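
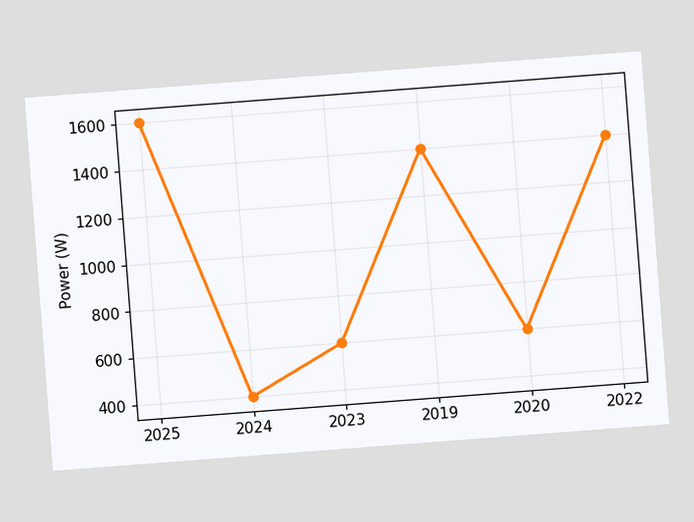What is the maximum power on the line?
The chart is tilted about 4° counter-clockwise. The highest point is at 2025, and reading across to the y-axis gives 1600W.

1600W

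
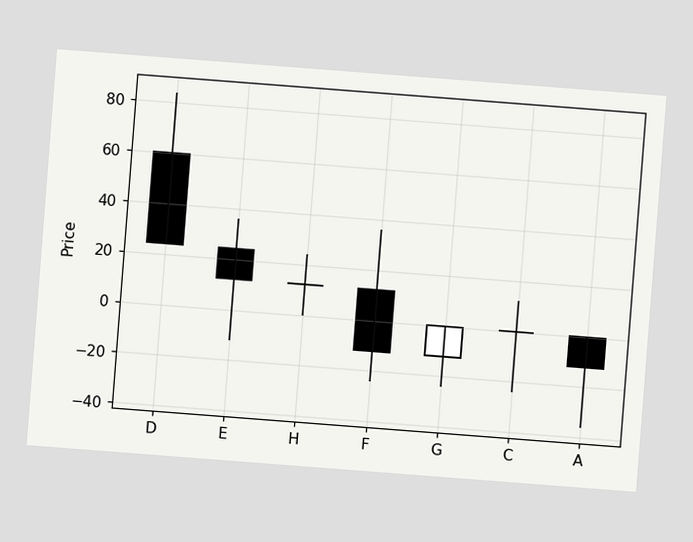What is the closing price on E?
12

The chart is tilted about 4° clockwise. The E candle closes at 12.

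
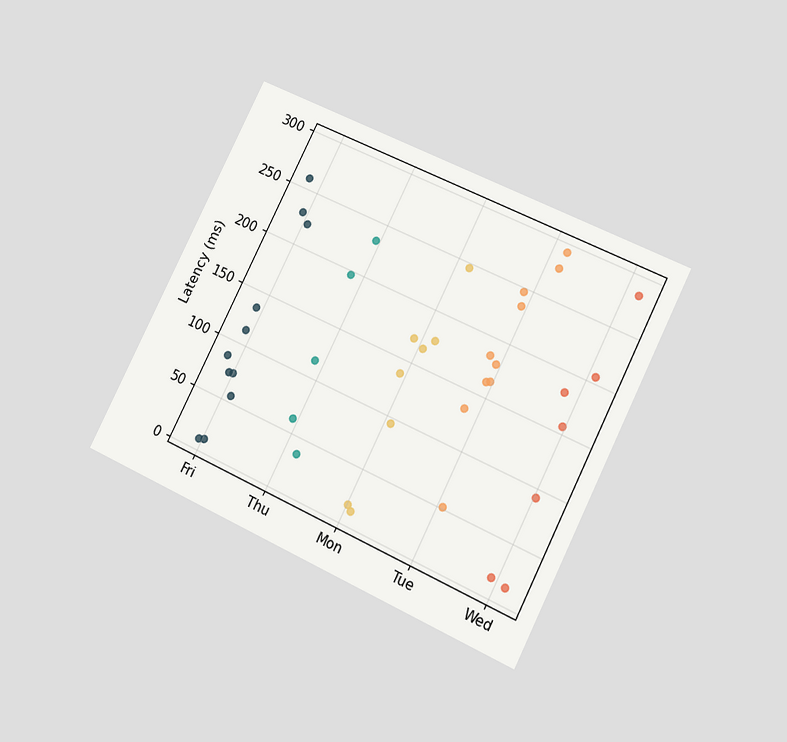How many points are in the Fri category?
The chart is tilted about 26° clockwise and viewed at a slight angle. Counting the markers in the Fri column gives 11.

11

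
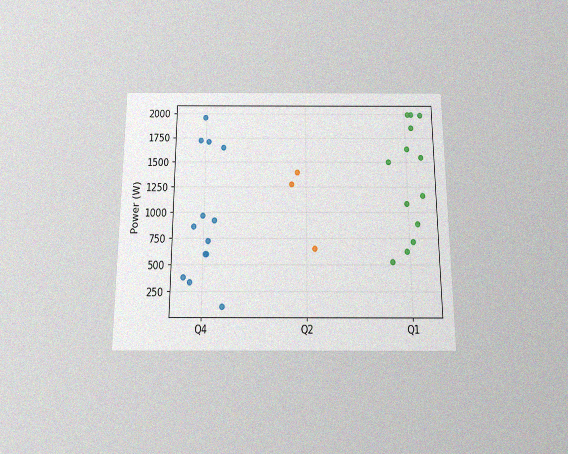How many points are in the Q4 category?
13

The chart is viewed slightly from below, with some photo noise. Counting the markers in the Q4 column gives 13.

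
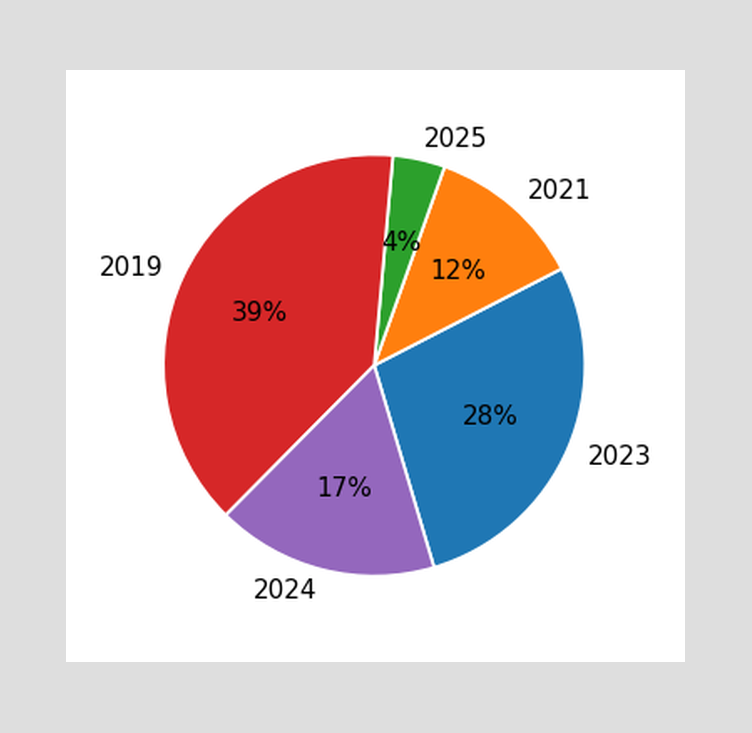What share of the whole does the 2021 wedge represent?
The 2021 slice takes up 12% of the pie.

12%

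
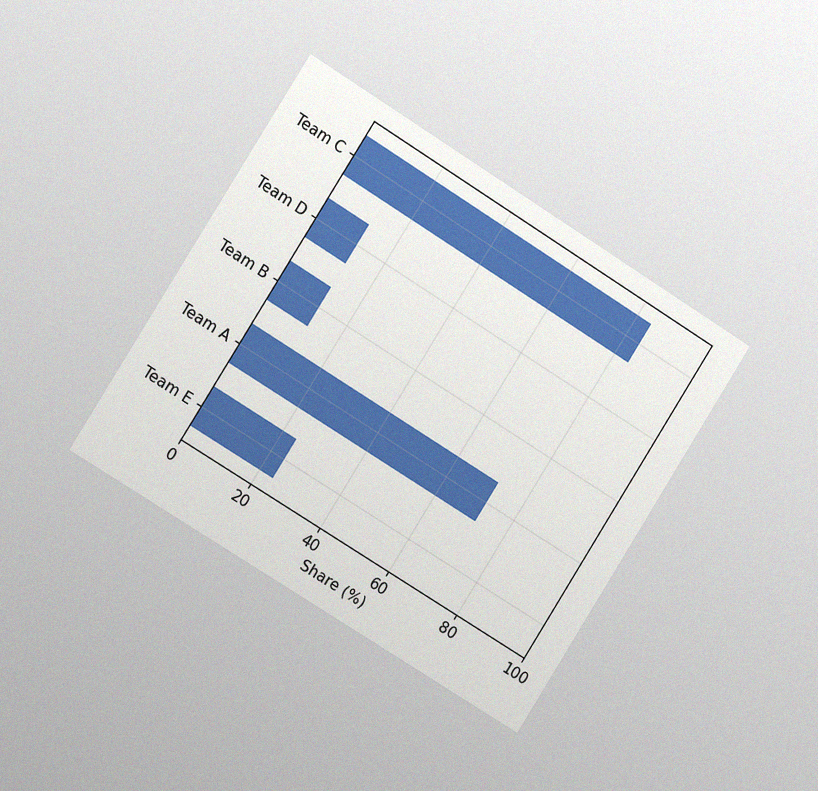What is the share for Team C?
84%

The chart is tilted about 32° clockwise and viewed at a slight angle, with some photo noise. Reading along the chart's x-axis, the Team C bar reaches 84%.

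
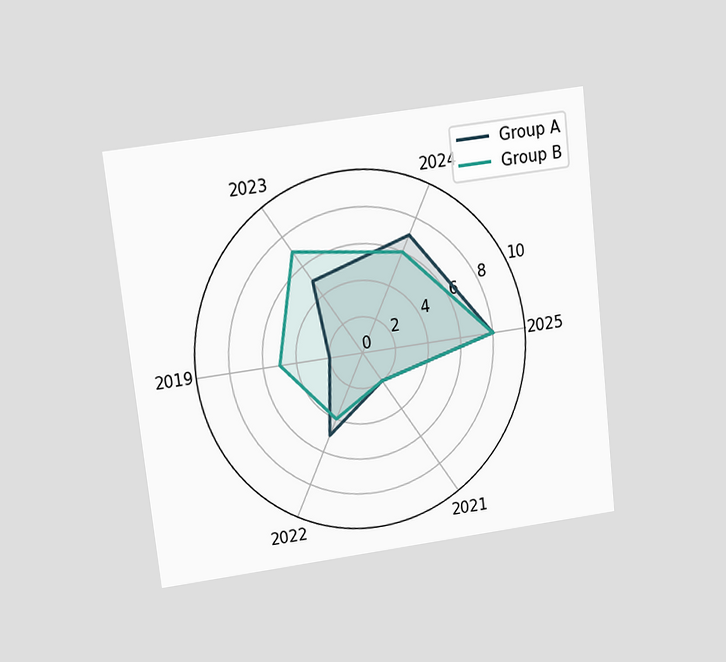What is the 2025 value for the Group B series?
The chart is tilted about 6° counter-clockwise and viewed slightly from above. On the 2025 axis, Group B reaches 8.

8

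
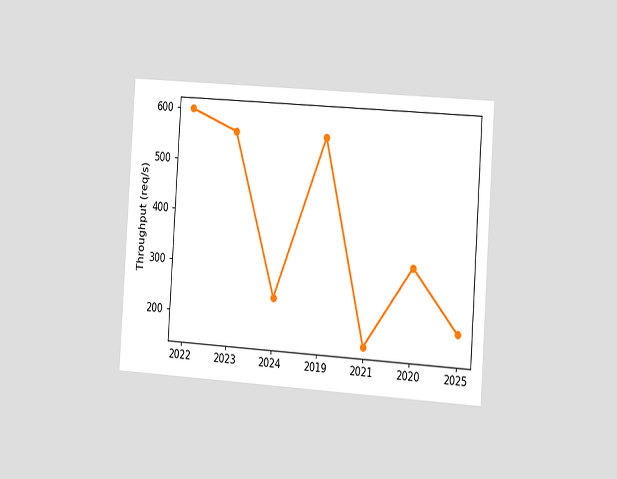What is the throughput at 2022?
The chart is tilted about 4° clockwise and viewed slightly from the right. At 2022, the line is at 600req/s.

600req/s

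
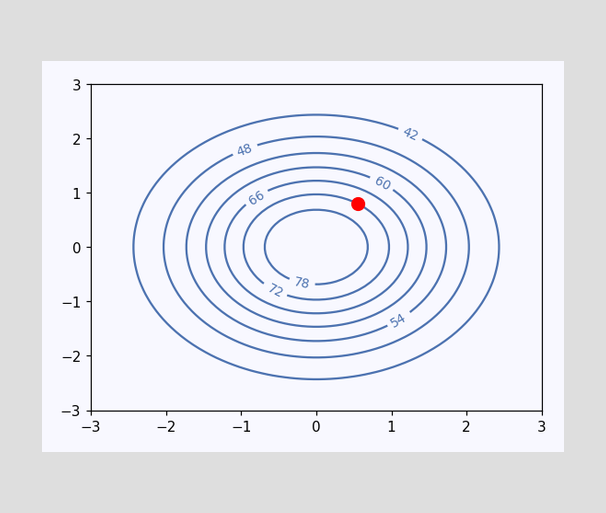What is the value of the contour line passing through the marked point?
72

The marked point sits on the contour labelled 72.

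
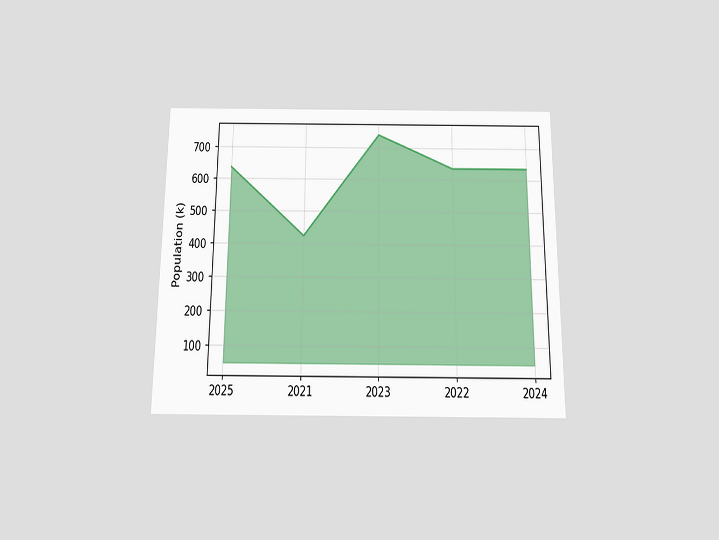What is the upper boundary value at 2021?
The chart is viewed slightly from below. At 2021 the upper boundary is at 424k.

424k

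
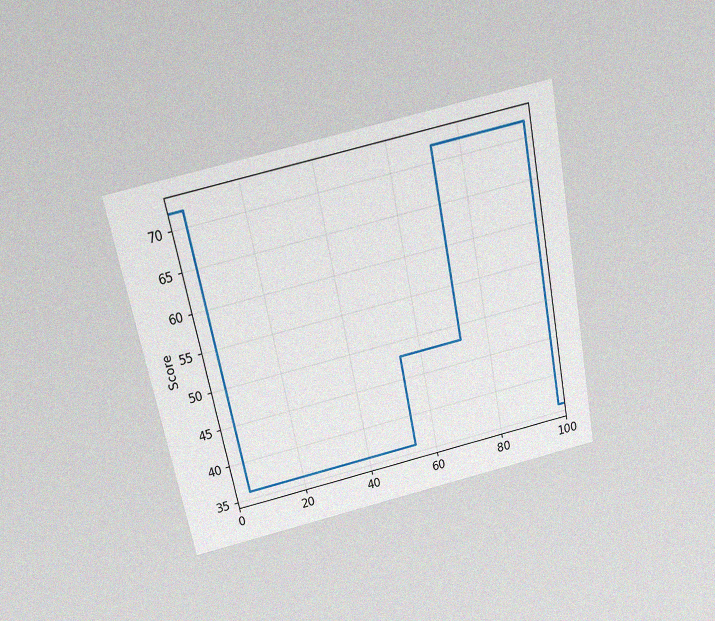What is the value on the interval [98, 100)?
The chart is tilted about 11° counter-clockwise and viewed slightly from above, with some photo noise. On [98, 100) the step sits at 36.

36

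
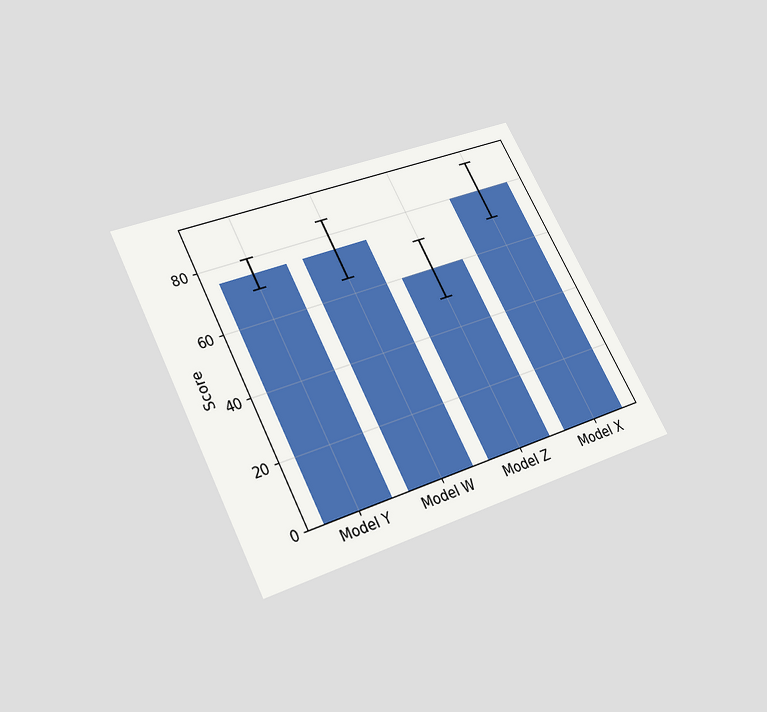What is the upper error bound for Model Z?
70

The chart is tilted about 27° counter-clockwise and viewed slightly from below. The Model Z bar's upper whisker reaches 70.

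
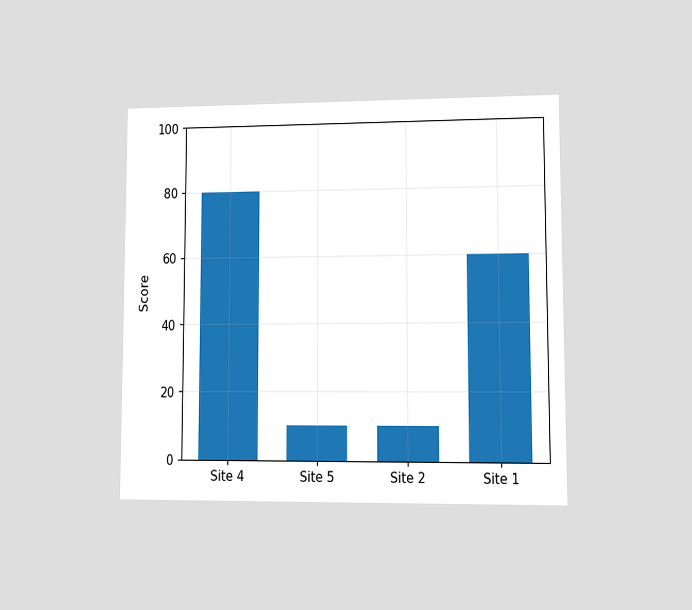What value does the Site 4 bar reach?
80

The chart is viewed at a slight angle. Reading along the chart's y-axis, the Site 4 bar reaches 80.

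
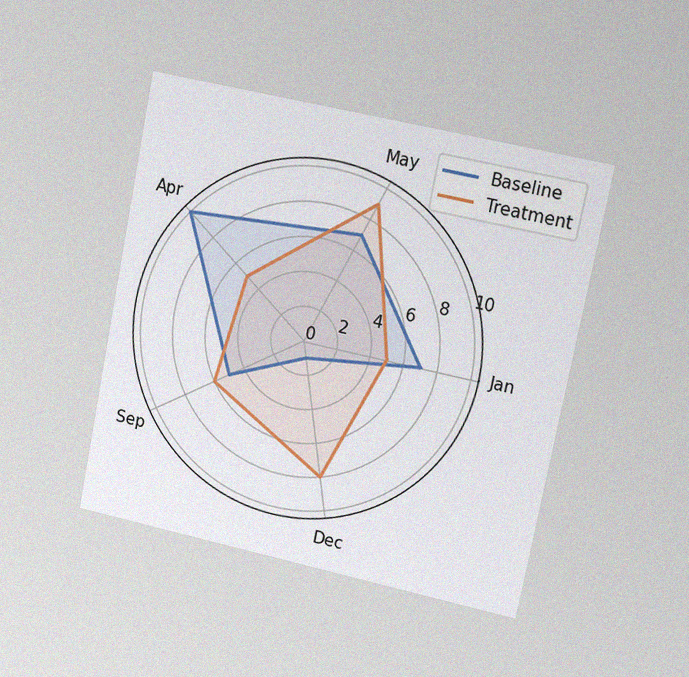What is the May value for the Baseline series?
The chart is tilted about 11° clockwise and viewed slightly from the right, with some photo noise. On the May axis, Baseline reaches 7.

7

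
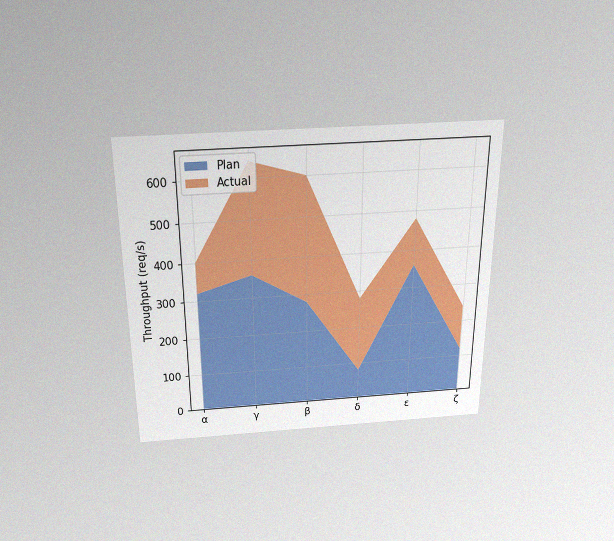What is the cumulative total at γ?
The chart is viewed slightly from above, with some photo noise. The stacked total at γ reaches 640req/s.

640req/s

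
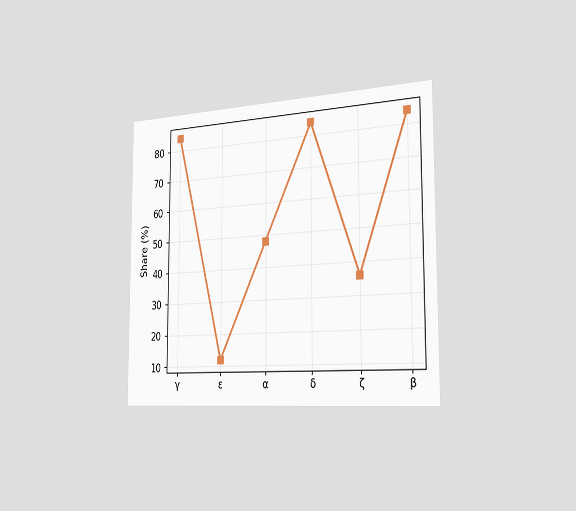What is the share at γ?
The chart is viewed slightly from the right. At γ, the line is at 84%.

84%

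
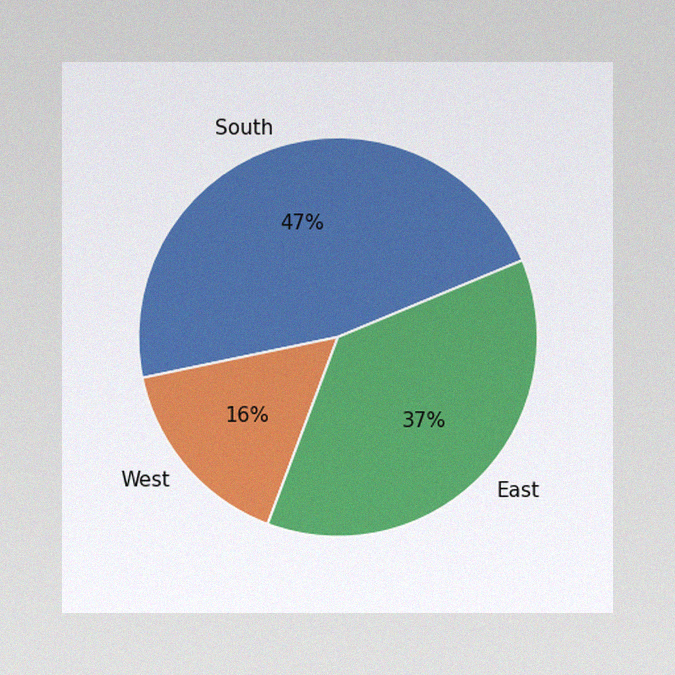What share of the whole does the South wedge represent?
The image has some photo noise and uneven lighting. The South slice takes up 47% of the pie.

47%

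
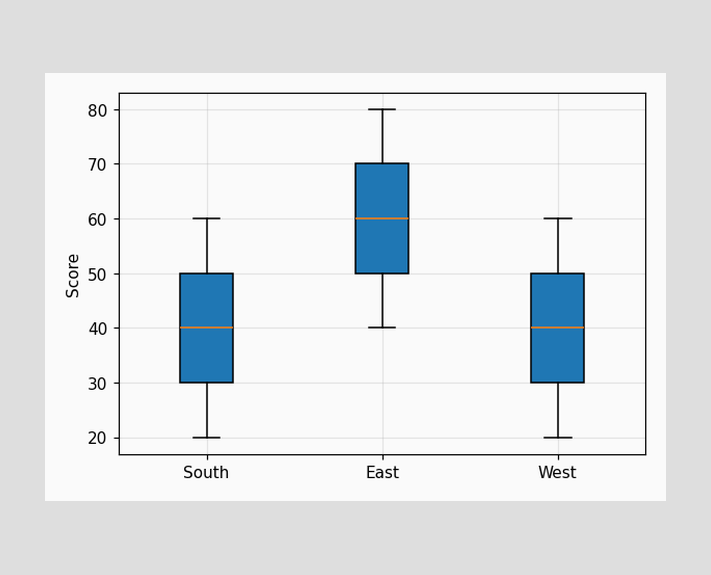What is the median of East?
The median line in the East box sits at 60.

60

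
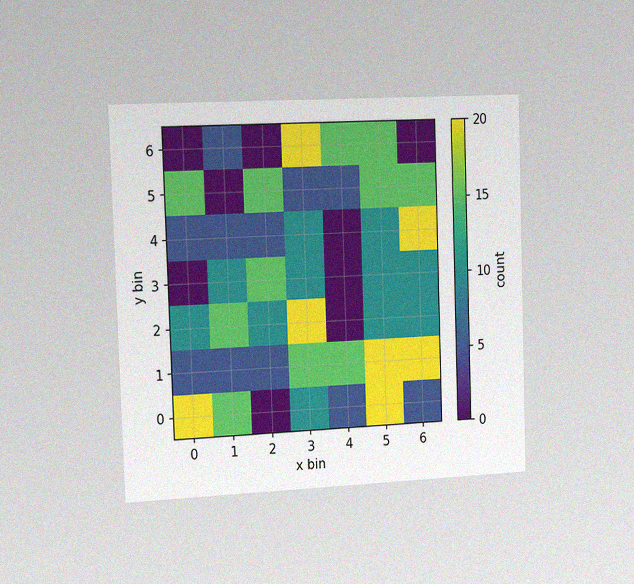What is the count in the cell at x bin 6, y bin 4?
20

The chart is viewed slightly from the left, with some photo noise. Matching the cell (6, 4) against the colorbar gives 20.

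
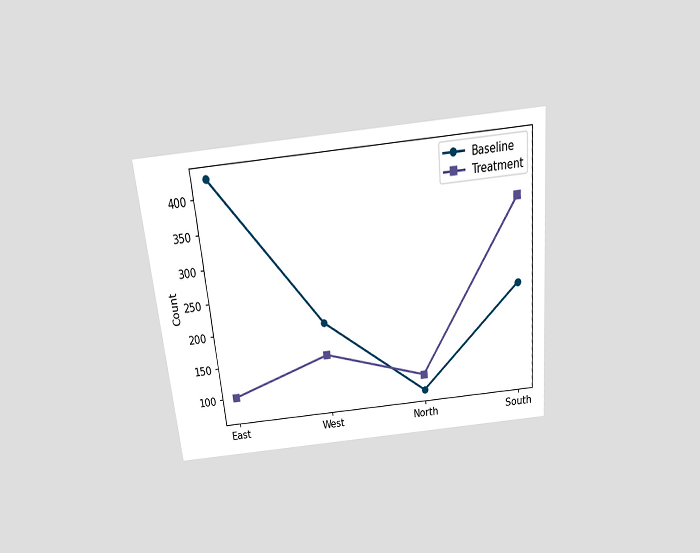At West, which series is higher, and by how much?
The chart is tilted about 6° counter-clockwise and viewed slightly from above. At West, Baseline sits above the other line by 50.

Baseline, by 50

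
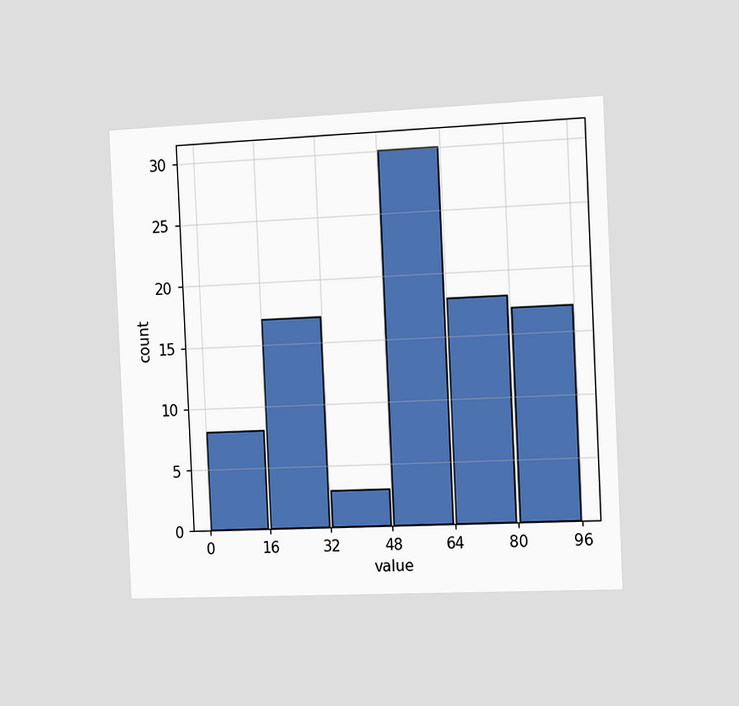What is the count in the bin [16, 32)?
17

The chart is tilted about 3° counter-clockwise and viewed slightly from the right. The [16, 32) bin has height 17.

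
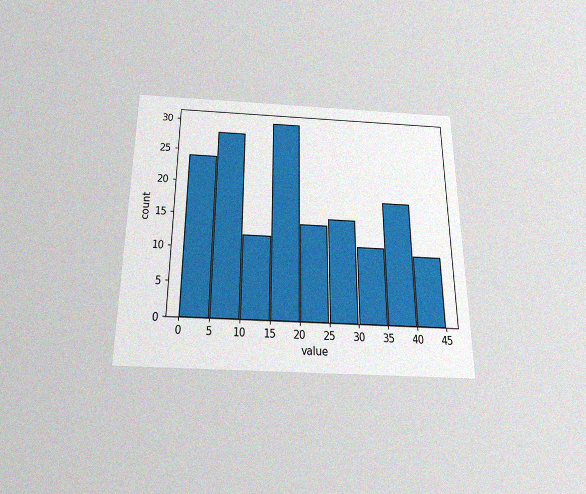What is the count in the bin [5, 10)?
28

The chart is viewed slightly from below, with some photo noise. The [5, 10) bin has height 28.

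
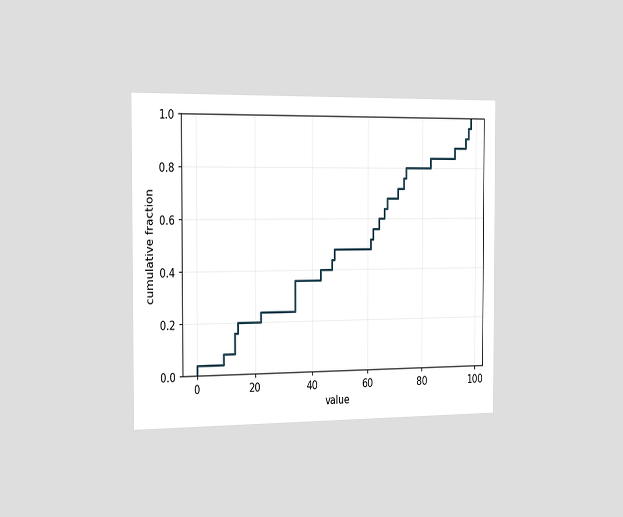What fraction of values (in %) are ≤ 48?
The chart is viewed slightly from the left. At x=48 the ECDF step is at 48%.

48%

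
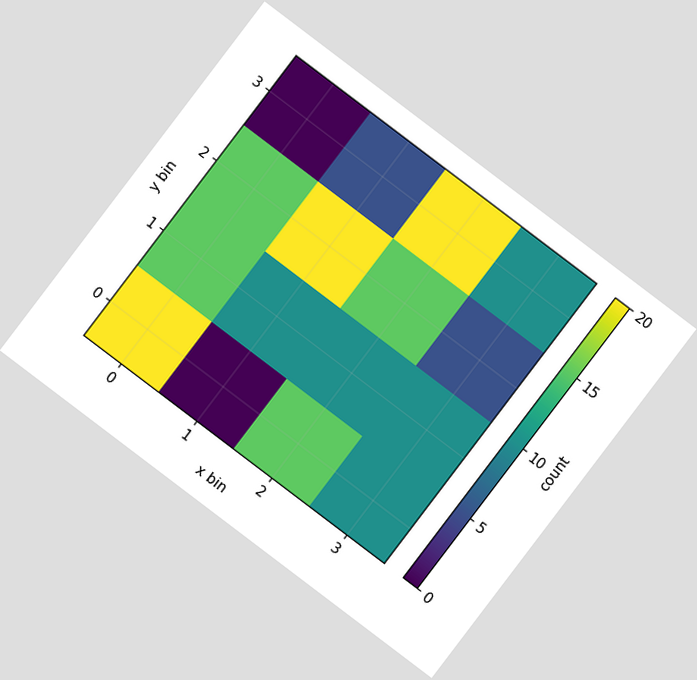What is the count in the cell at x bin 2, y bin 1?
The chart is tilted about 37° clockwise. Matching the cell (2, 1) against the colorbar gives 10.

10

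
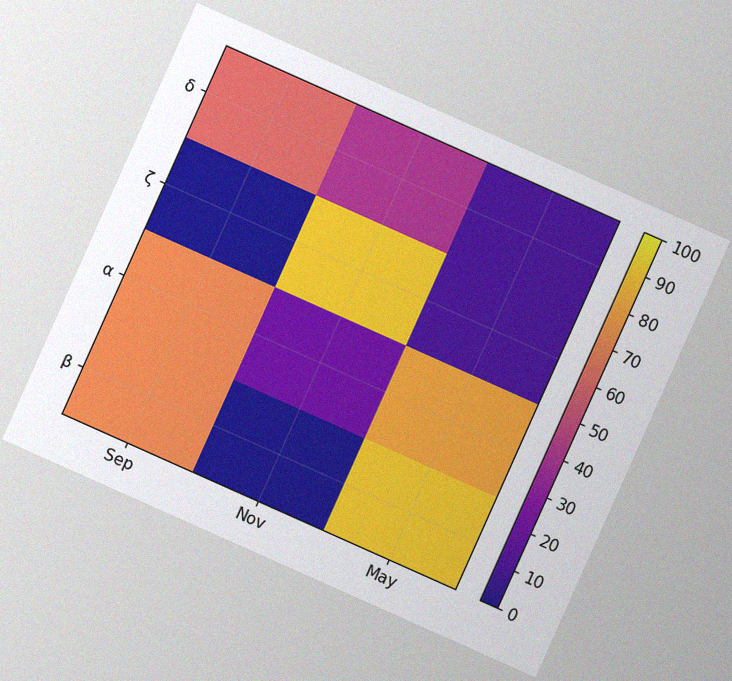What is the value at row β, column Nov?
0

The chart is tilted about 24° clockwise, with some photo noise. Matching cell (β, Nov) against the colorbar gives 0.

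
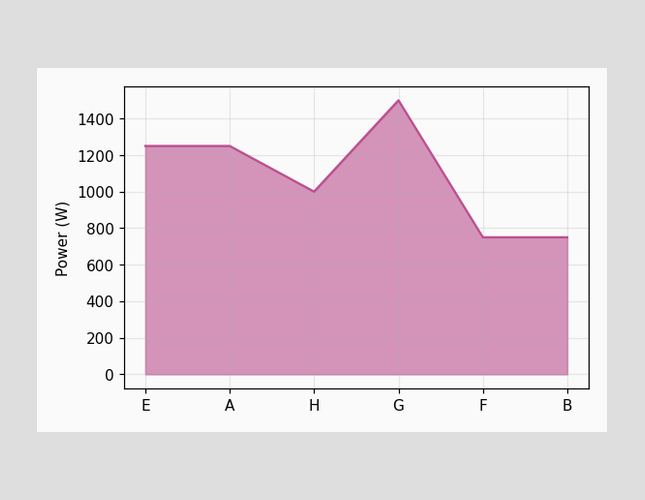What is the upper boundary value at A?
At A the upper boundary is at 1250W.

1250W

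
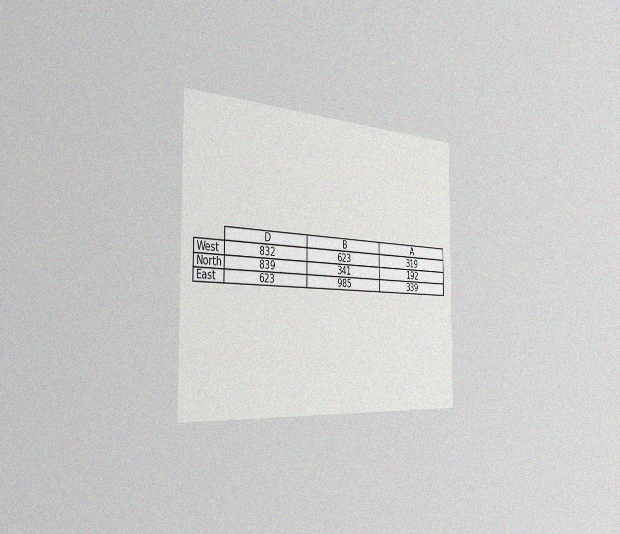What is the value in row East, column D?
623

The chart is viewed slightly from the left, with some photo noise. The (East, D) cell reads 623.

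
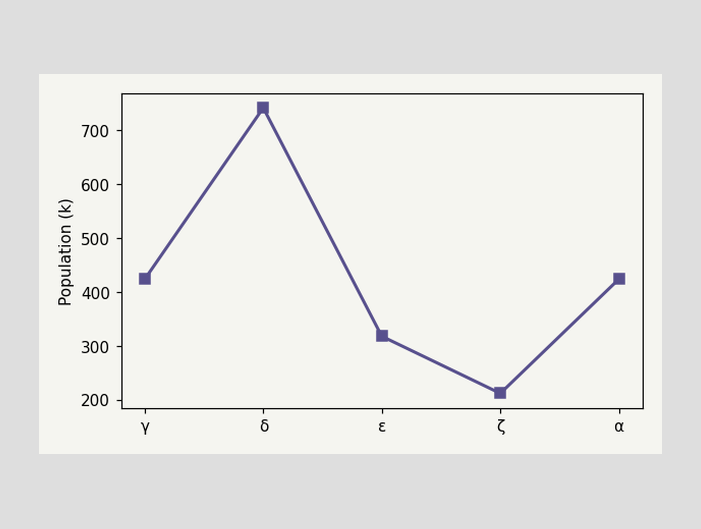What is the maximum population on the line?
The highest point is at δ, and reading across to the y-axis gives 742k.

742k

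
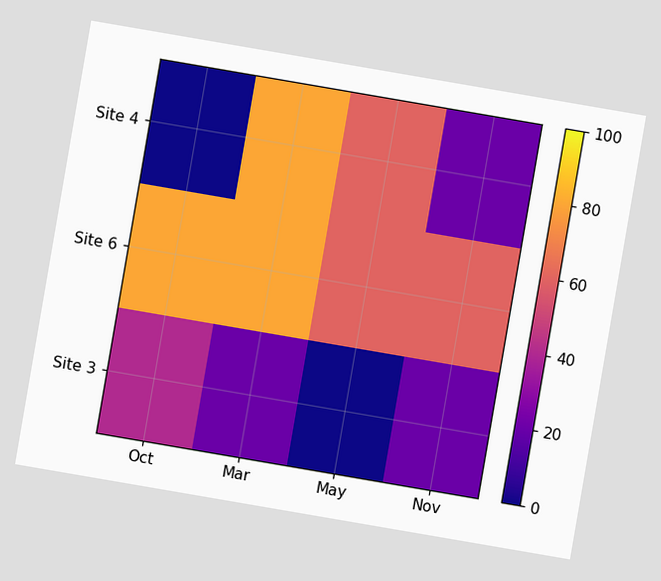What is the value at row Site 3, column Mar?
The chart is tilted about 10° clockwise. Matching cell (Site 3, Mar) against the colorbar gives 20.

20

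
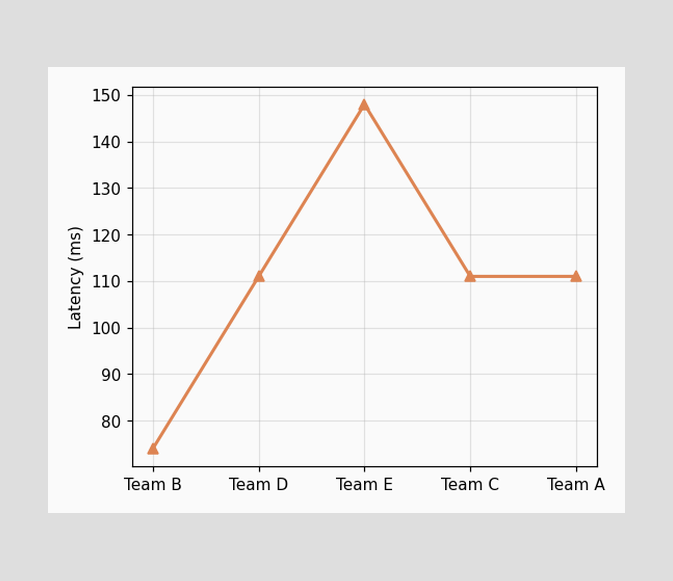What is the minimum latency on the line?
74ms

The lowest point is at Team B, and reading across to the y-axis gives 74ms.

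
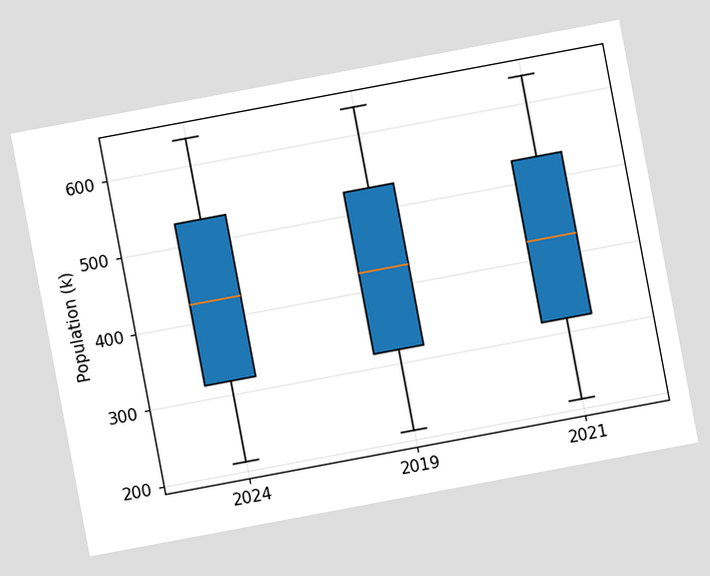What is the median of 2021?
The chart is tilted about 11° counter-clockwise. The median line in the 2021 box sits at 424k.

424k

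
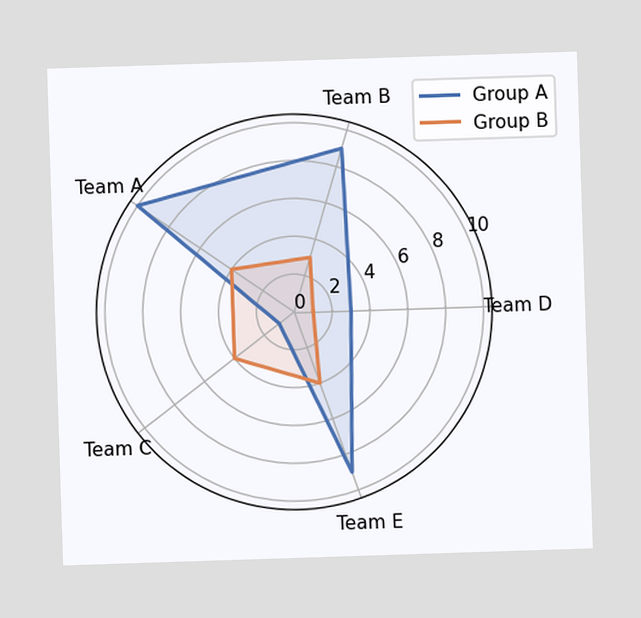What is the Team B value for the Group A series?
On the Team B axis, Group A reaches 9.

9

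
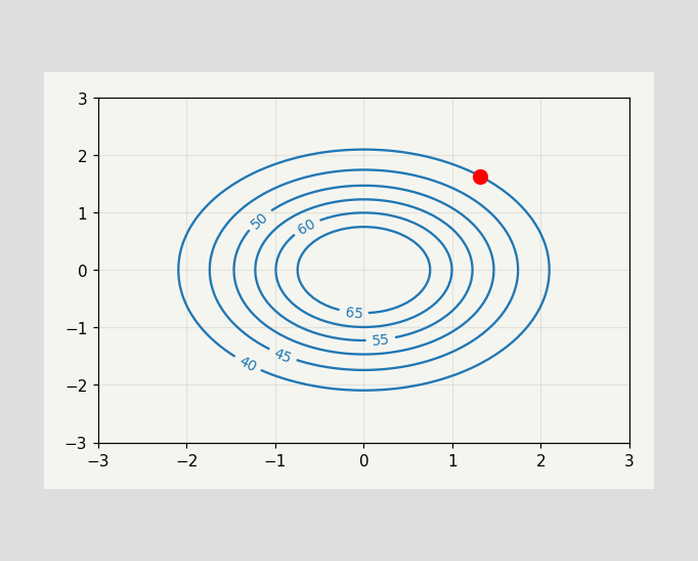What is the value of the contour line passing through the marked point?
The marked point sits on the contour labelled 40.

40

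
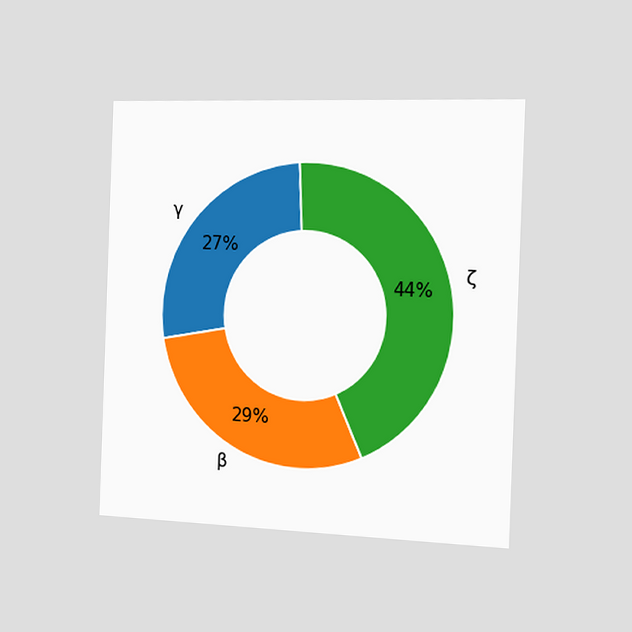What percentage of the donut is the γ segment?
The chart is tilted about 2° clockwise and viewed slightly from the right. The γ segment takes up 27% of the ring.

27%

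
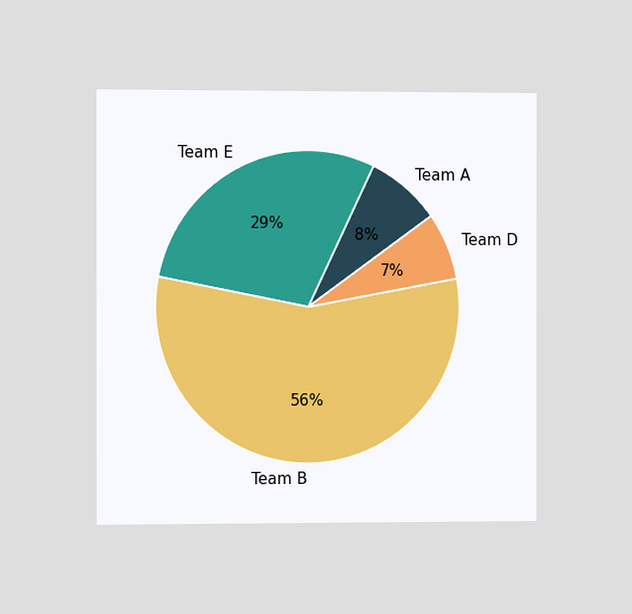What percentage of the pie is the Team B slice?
56%

The chart is viewed slightly from the left. The Team B slice takes up 56% of the pie.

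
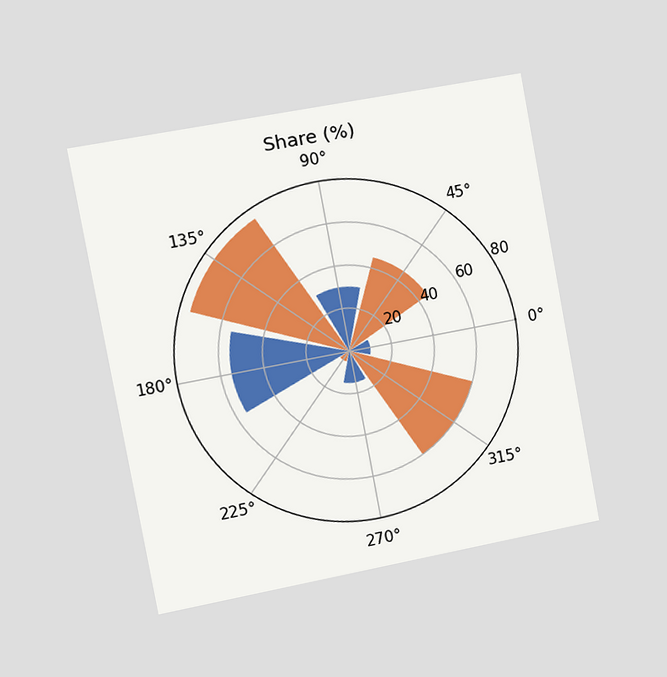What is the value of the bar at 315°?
60%

The chart is tilted about 10° counter-clockwise and viewed slightly from the left. The bar at 315° reaches 60% on the radial axis.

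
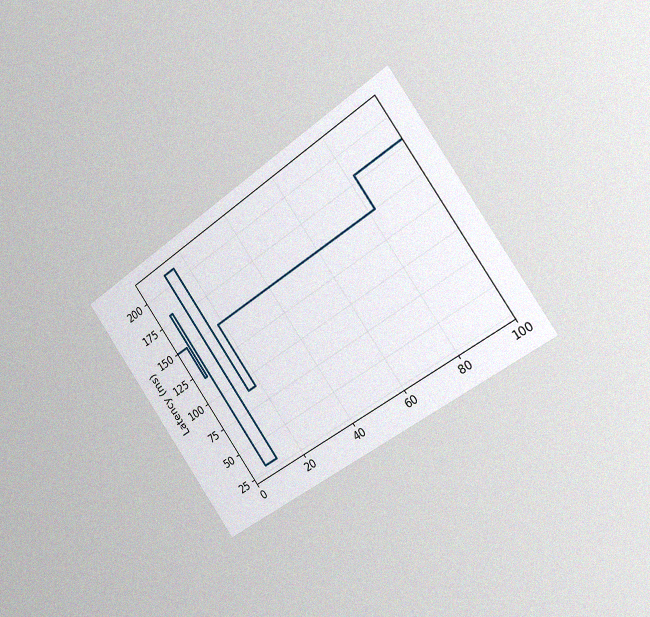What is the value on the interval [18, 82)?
The chart is tilted about 35° counter-clockwise and viewed slightly from the right, with some photo noise. On [18, 82) the step sits at 150ms.

150ms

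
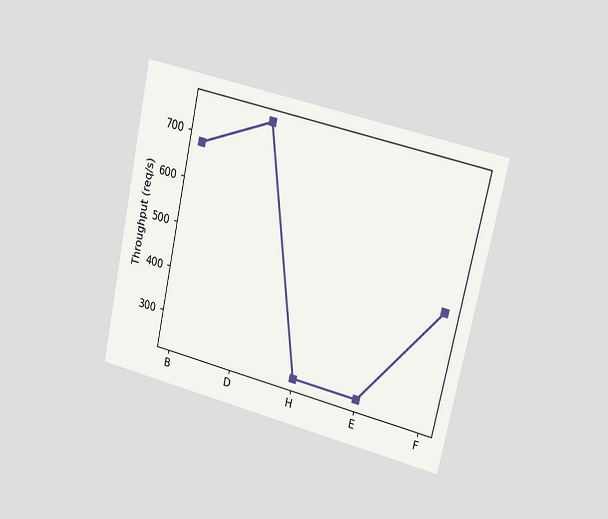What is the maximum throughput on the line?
The chart is tilted about 12° clockwise and viewed slightly from the right. The highest point is at D, and reading across to the y-axis gives 760req/s.

760req/s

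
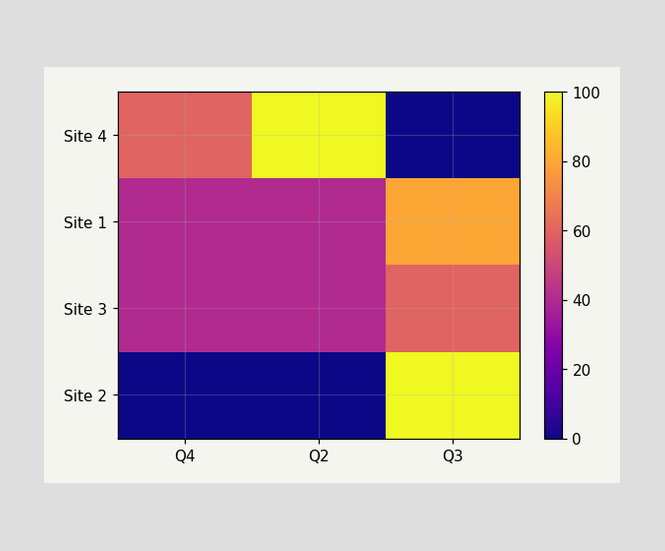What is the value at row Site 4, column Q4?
Matching cell (Site 4, Q4) against the colorbar gives 60.

60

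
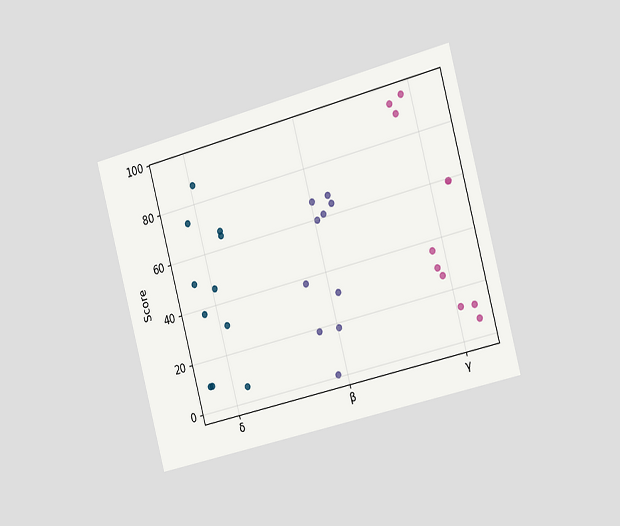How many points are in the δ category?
11

The chart is tilted about 15° counter-clockwise and viewed slightly from the right. Counting the markers in the δ column gives 11.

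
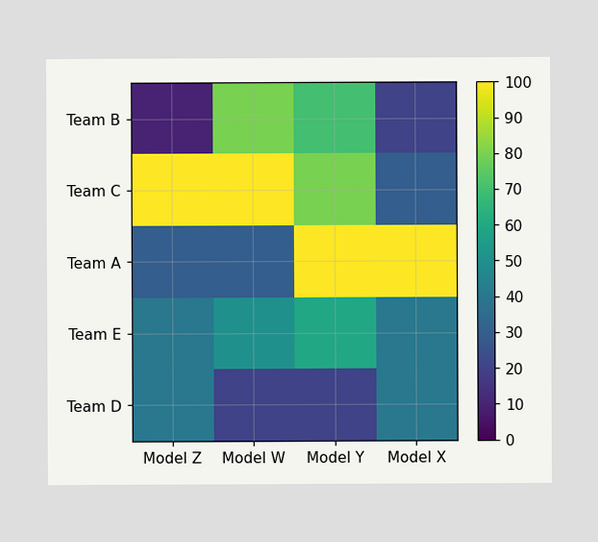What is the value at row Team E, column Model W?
Matching cell (Team E, Model W) against the colorbar gives 50.

50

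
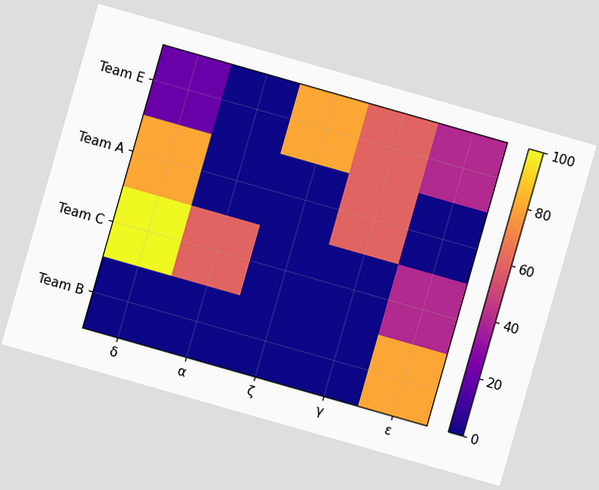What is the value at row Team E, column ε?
The chart is tilted about 16° clockwise. Matching cell (Team E, ε) against the colorbar gives 40.

40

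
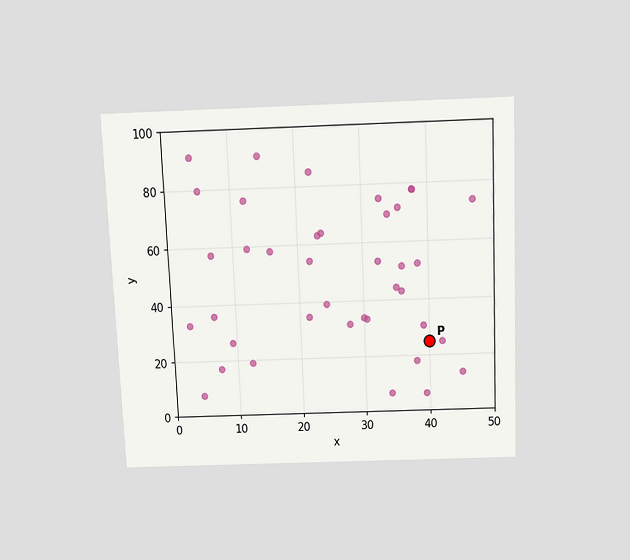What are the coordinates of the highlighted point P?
(40, 25)

The chart is tilted about 2° counter-clockwise and viewed slightly from above. Following the gridlines from P to each axis, P sits at (40, 25).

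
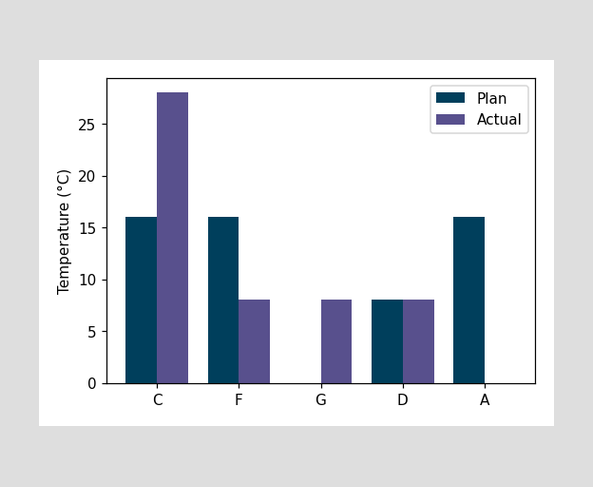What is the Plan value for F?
16°C

The Plan bar at F reaches 16°C on the y-axis.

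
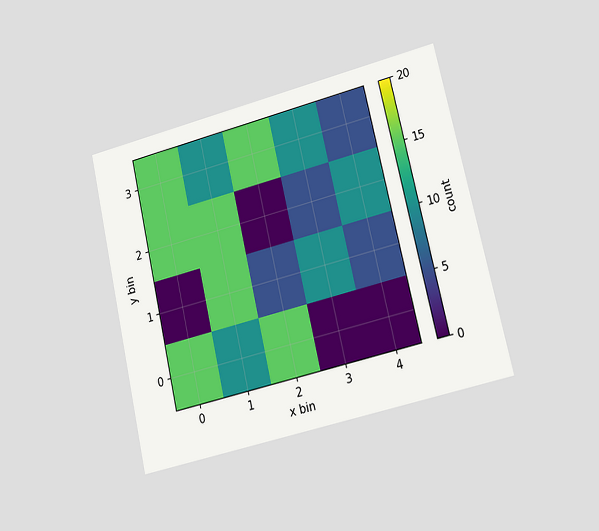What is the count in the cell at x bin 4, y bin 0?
0

The chart is tilted about 13° counter-clockwise and viewed slightly from the right. Matching the cell (4, 0) against the colorbar gives 0.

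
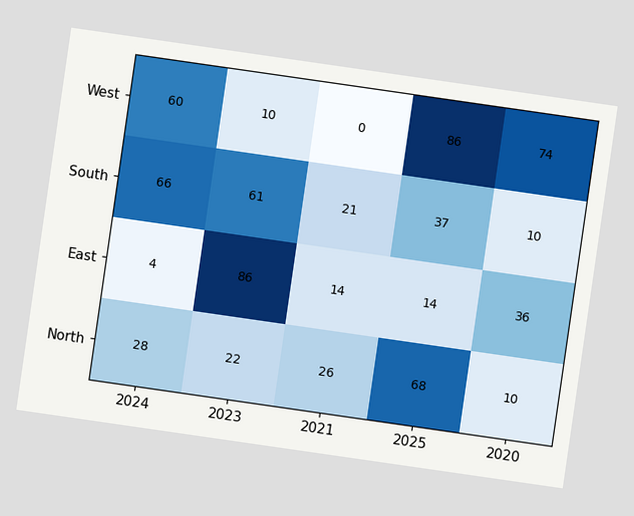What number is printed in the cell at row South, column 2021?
The chart is tilted about 8° clockwise. The (South, 2021) cell reads 21.

21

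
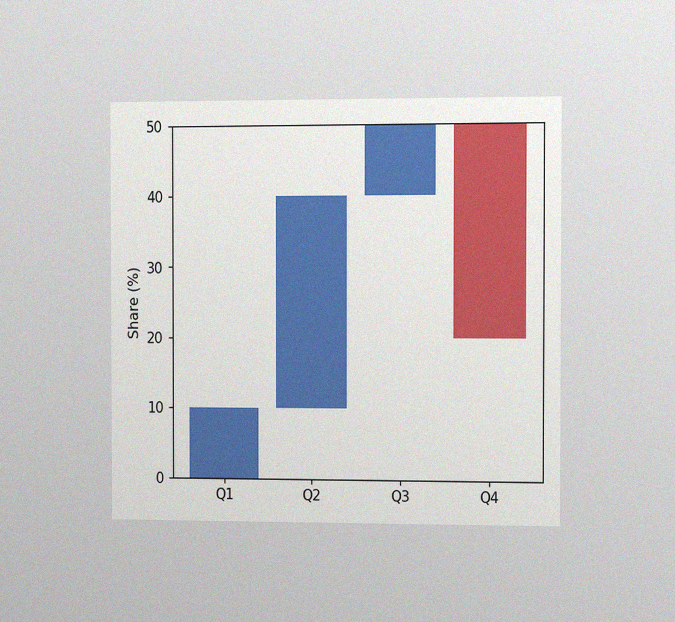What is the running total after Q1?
10%

The chart is viewed slightly from the right, with some photo noise. After Q1 the running total reaches 10%.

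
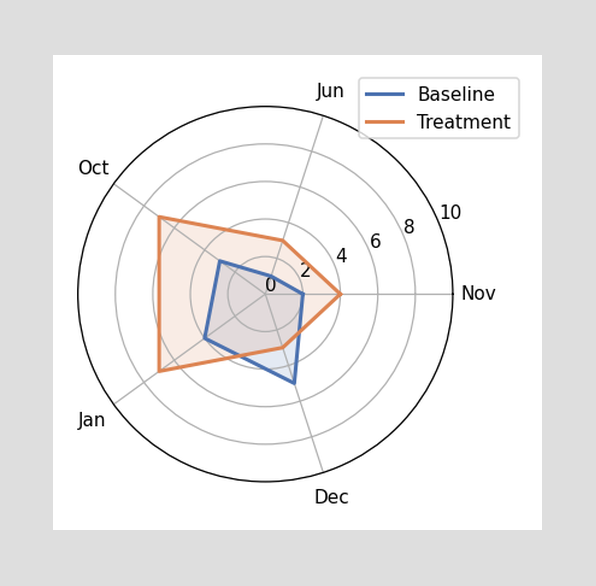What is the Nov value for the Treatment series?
4

On the Nov axis, Treatment reaches 4.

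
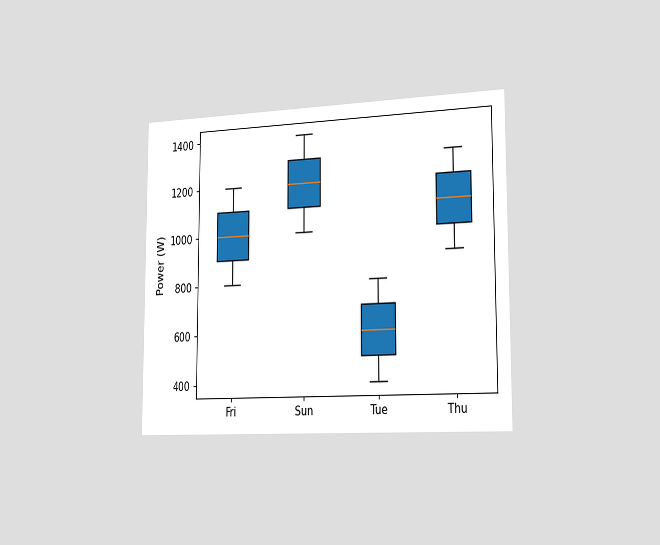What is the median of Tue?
The chart is viewed slightly from the right. The median line in the Tue box sits at 600W.

600W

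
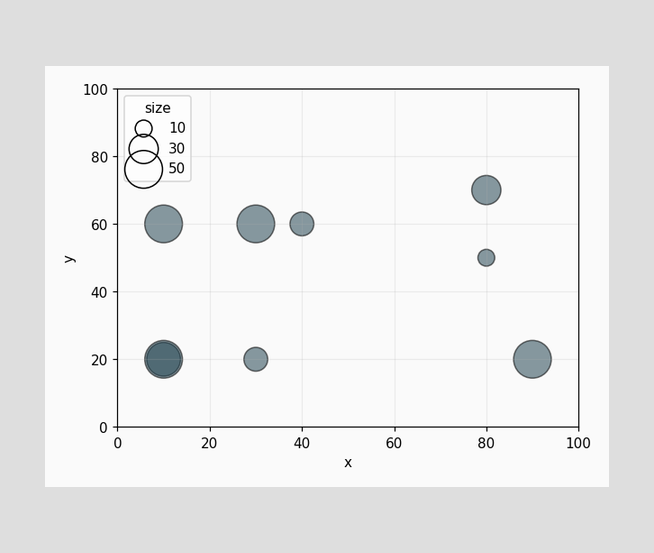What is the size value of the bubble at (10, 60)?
Matching the bubble at (10, 60) against the size legend gives 50.

50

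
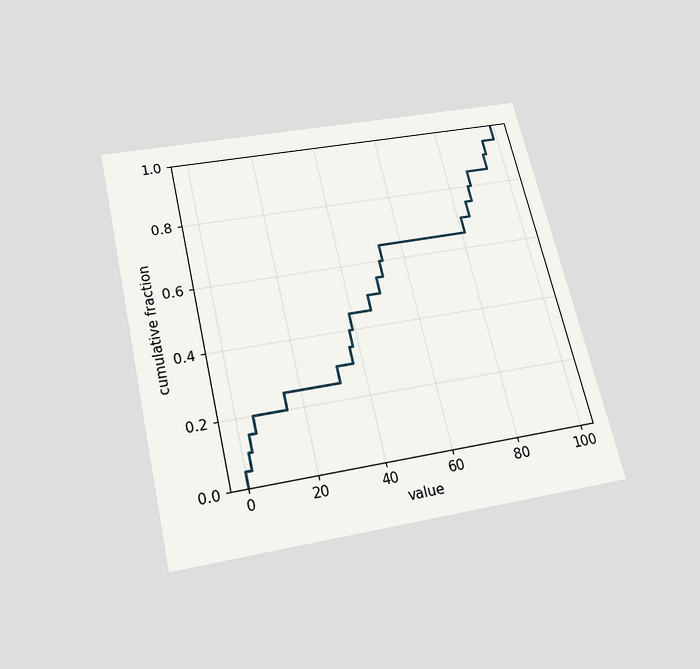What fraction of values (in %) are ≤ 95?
95%

The chart is tilted about 13° counter-clockwise and viewed slightly from below. At x=95 the ECDF step is at 95%.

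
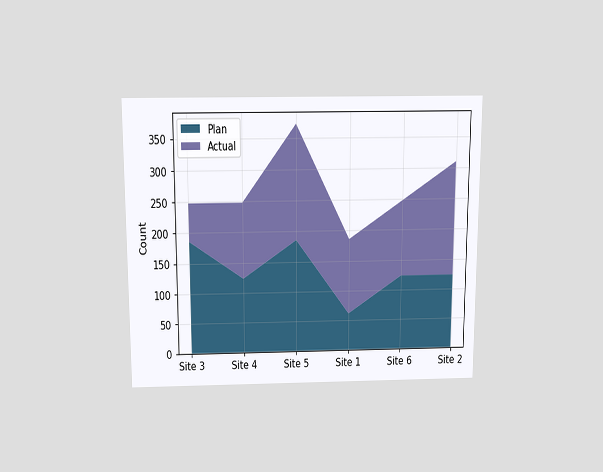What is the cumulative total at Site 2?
310

The chart is viewed slightly from above. The stacked total at Site 2 reaches 310.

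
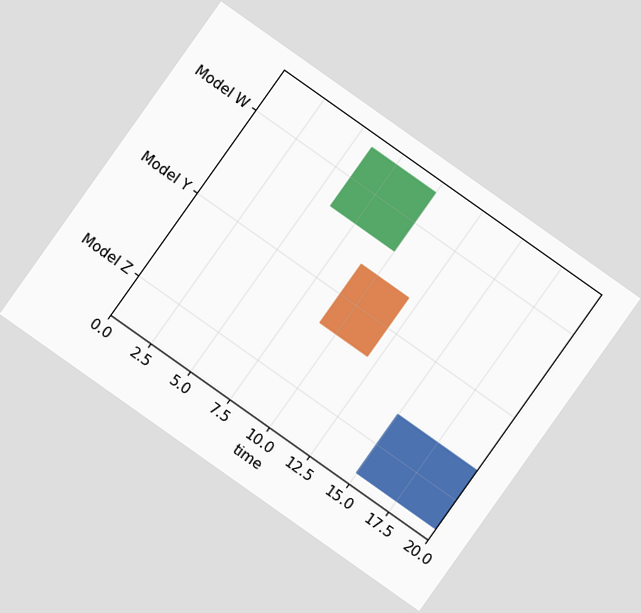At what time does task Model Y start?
The chart is tilted about 35° clockwise. The Model Y bar begins at t=9.

9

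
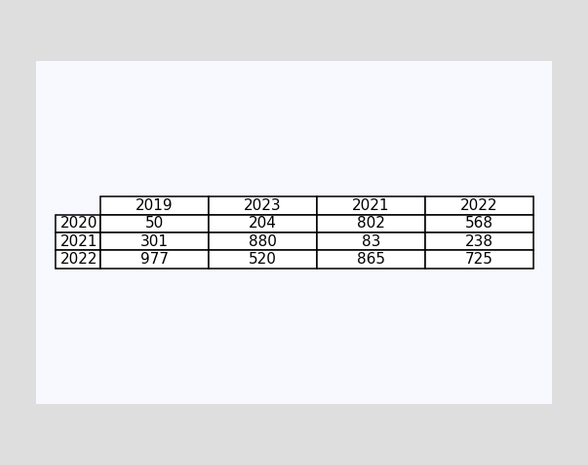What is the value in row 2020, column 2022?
568

The (2020, 2022) cell reads 568.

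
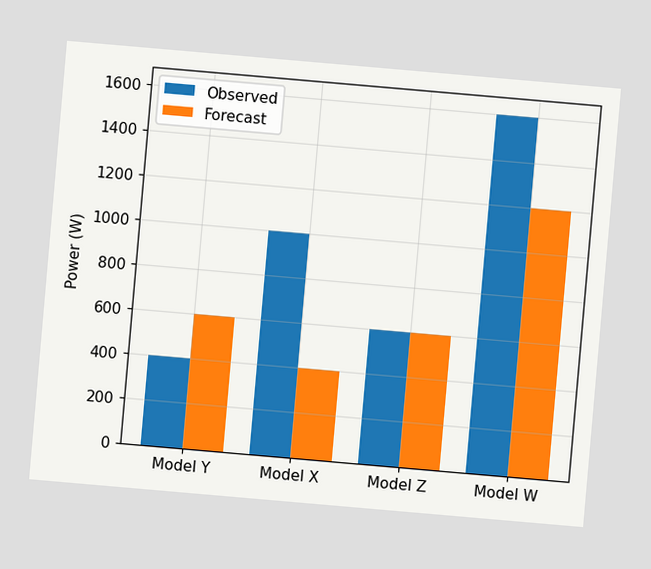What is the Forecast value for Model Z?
600W

The chart is tilted about 5° clockwise. The Forecast bar at Model Z reaches 600W on the y-axis.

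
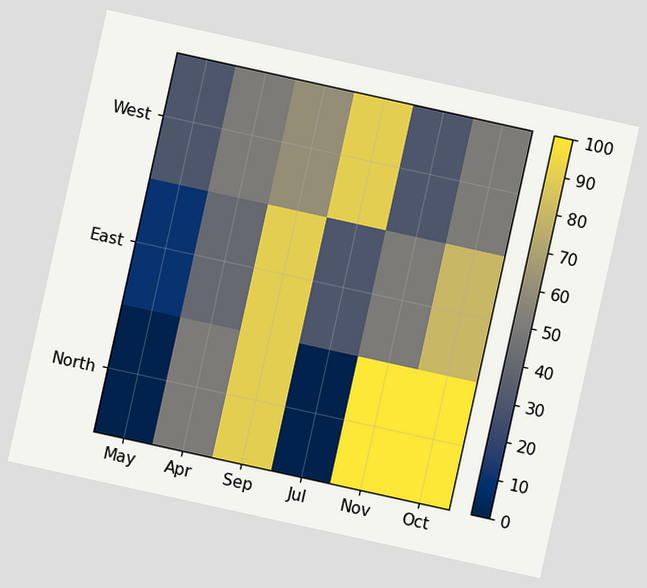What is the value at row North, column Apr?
The chart is tilted about 12° clockwise. Matching cell (North, Apr) against the colorbar gives 50.

50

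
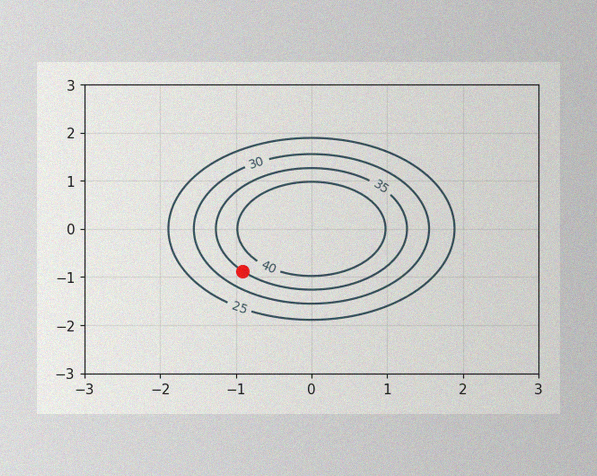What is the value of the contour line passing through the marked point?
The image has some photo noise and uneven lighting. The marked point sits on the contour labelled 35.

35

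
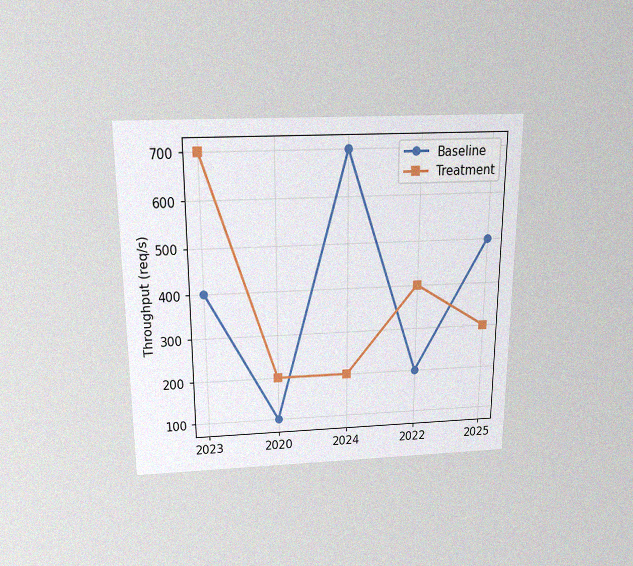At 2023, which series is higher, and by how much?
Treatment, by 300req/s

The chart is viewed slightly from above, with some photo noise. At 2023, Treatment sits above the other line by 300req/s.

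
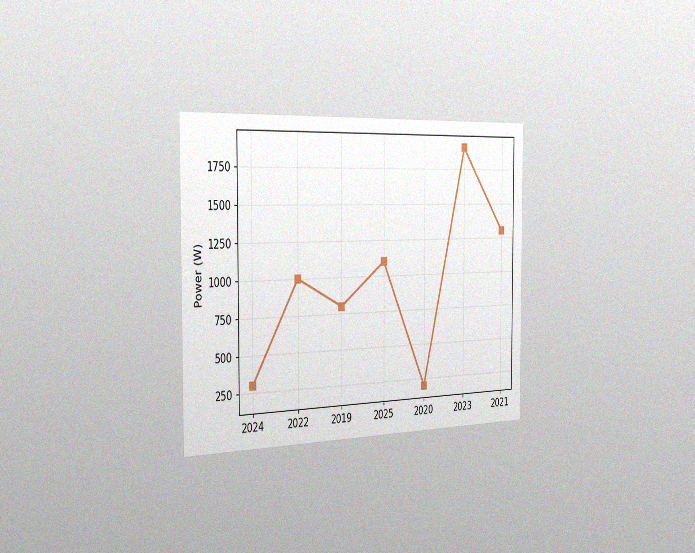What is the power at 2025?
The chart is viewed slightly from the left, with some photo noise. At 2025, the line is at 1100W.

1100W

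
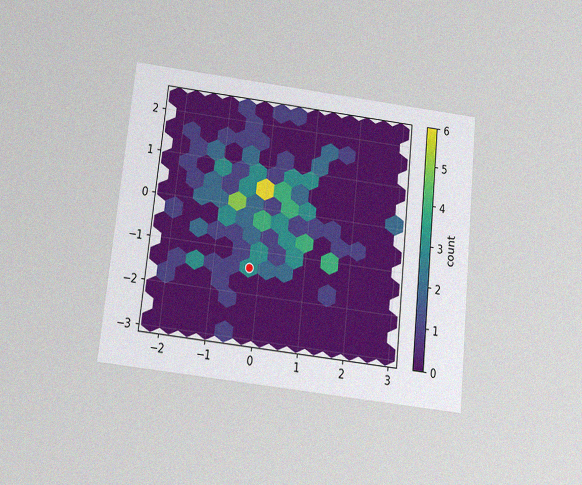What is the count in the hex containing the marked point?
3

The chart is tilted about 6° clockwise and viewed slightly from below, with some photo noise. The marked hex reads 3 on the colorbar.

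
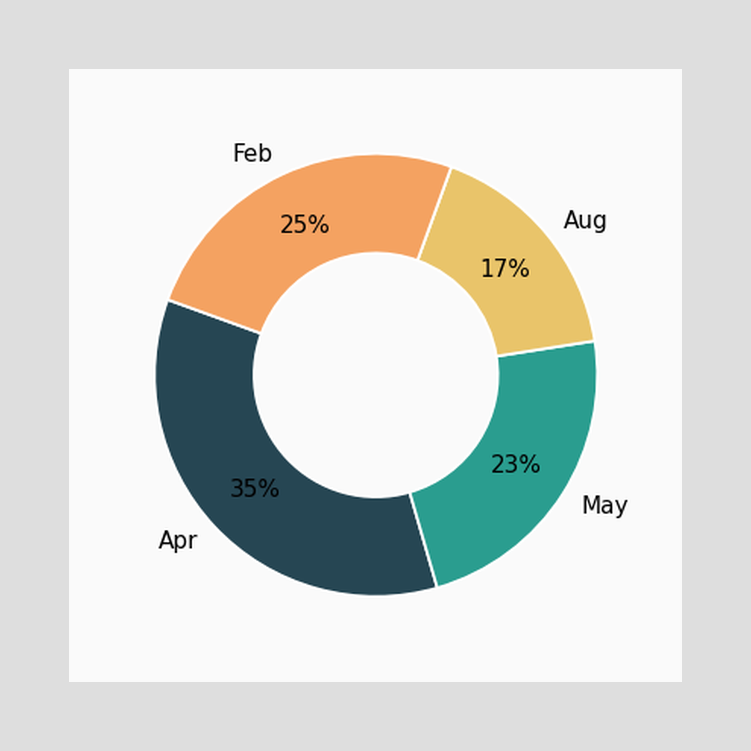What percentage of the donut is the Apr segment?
35%

The Apr segment takes up 35% of the ring.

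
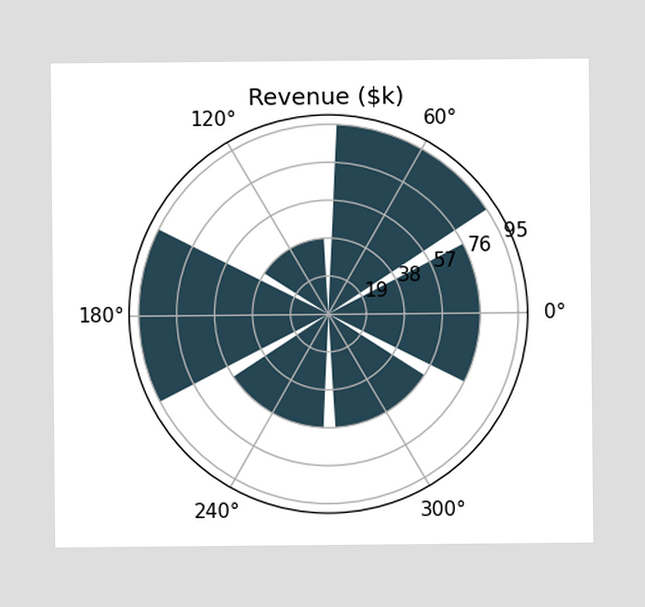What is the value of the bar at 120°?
The bar at 120° reaches $38k on the radial axis.

$38k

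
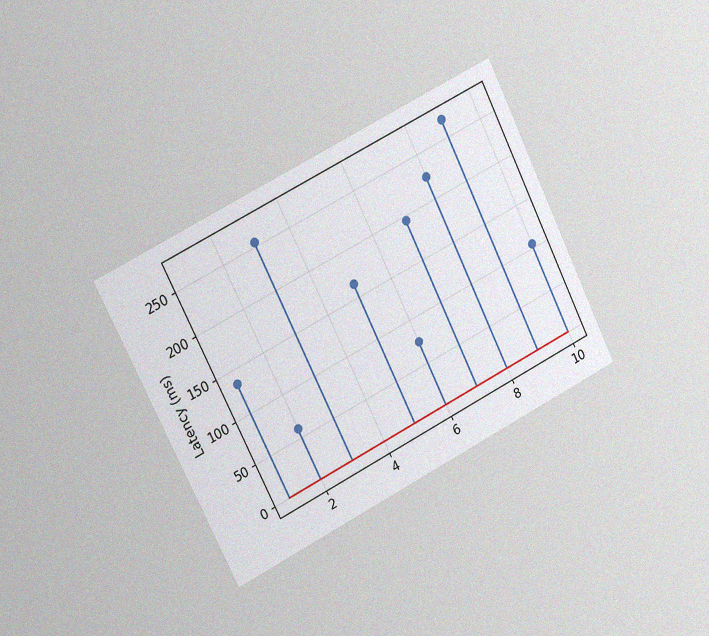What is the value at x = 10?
The chart is tilted about 26° counter-clockwise and viewed slightly from the left, with some photo noise. The stem at x=10 reaches 105ms.

105ms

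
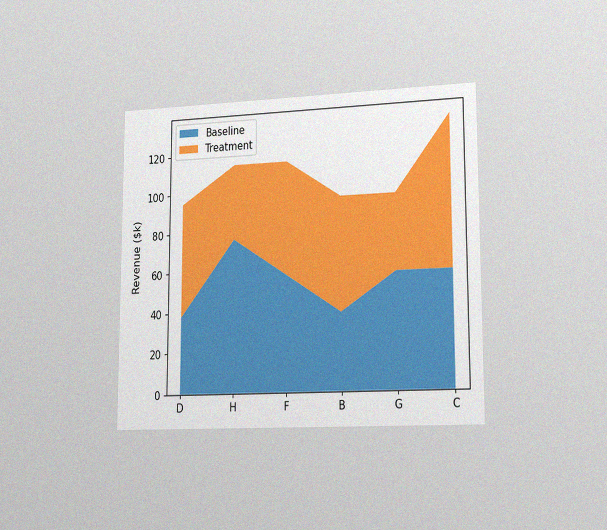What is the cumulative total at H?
The chart is viewed slightly from the right, with some photo noise. The stacked total at H reaches $114k.

$114k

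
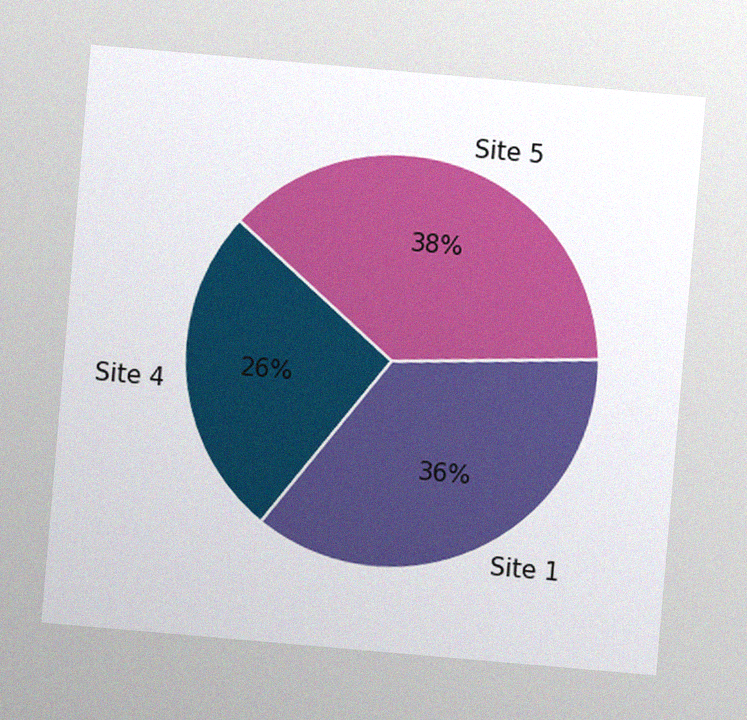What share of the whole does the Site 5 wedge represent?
The chart is tilted about 5° clockwise, with some photo noise. The Site 5 slice takes up 38% of the pie.

38%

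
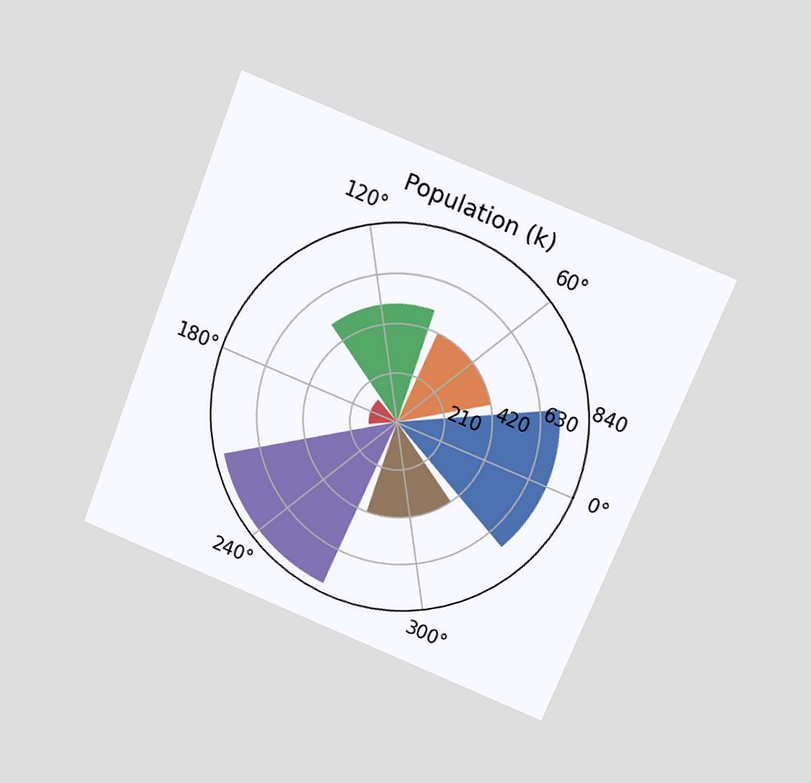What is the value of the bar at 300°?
The chart is tilted about 22° clockwise and viewed slightly from above. The bar at 300° reaches 420k on the radial axis.

420k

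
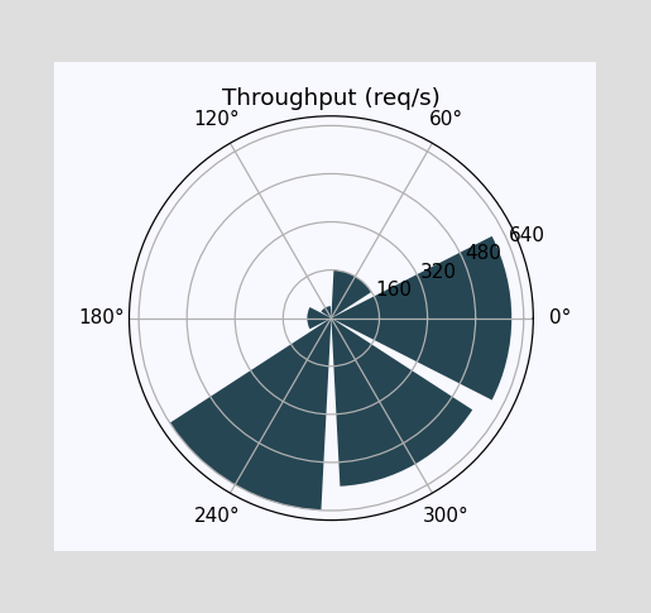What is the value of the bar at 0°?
600req/s

The bar at 0° reaches 600req/s on the radial axis.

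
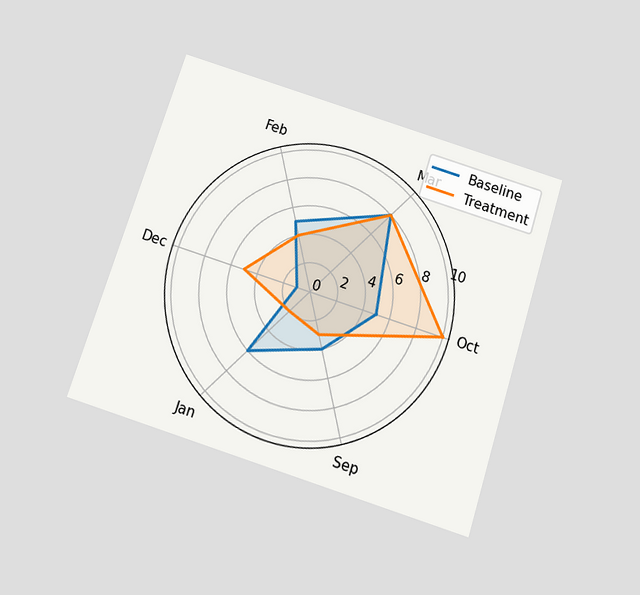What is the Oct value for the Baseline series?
5

The chart is tilted about 18° clockwise and viewed slightly from below. On the Oct axis, Baseline reaches 5.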